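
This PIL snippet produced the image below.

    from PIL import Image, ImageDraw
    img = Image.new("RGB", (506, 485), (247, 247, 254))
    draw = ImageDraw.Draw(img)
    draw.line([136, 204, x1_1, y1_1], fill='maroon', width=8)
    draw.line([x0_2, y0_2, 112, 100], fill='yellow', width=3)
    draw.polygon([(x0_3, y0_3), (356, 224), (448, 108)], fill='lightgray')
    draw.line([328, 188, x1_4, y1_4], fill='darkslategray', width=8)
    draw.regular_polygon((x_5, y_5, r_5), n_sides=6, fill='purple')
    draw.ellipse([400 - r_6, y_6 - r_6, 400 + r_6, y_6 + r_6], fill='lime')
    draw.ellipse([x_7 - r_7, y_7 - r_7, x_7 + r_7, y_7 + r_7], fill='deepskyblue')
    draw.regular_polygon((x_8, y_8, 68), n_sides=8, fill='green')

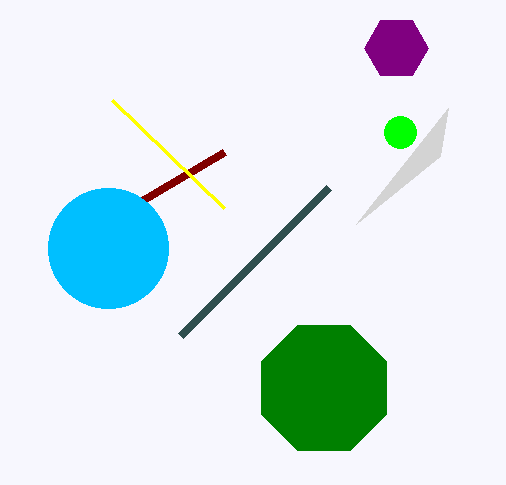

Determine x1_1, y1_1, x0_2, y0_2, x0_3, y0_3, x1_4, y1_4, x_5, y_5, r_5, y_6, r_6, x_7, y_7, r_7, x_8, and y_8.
x1_1 = 224; y1_1 = 152; x0_2 = 224; y0_2 = 208; x0_3 = 440; y0_3 = 156; x1_4 = 180; y1_4 = 336; x_5 = 396; y_5 = 48; r_5 = 32; y_6 = 132; r_6 = 16; x_7 = 108; y_7 = 248; r_7 = 60; x_8 = 324; y_8 = 388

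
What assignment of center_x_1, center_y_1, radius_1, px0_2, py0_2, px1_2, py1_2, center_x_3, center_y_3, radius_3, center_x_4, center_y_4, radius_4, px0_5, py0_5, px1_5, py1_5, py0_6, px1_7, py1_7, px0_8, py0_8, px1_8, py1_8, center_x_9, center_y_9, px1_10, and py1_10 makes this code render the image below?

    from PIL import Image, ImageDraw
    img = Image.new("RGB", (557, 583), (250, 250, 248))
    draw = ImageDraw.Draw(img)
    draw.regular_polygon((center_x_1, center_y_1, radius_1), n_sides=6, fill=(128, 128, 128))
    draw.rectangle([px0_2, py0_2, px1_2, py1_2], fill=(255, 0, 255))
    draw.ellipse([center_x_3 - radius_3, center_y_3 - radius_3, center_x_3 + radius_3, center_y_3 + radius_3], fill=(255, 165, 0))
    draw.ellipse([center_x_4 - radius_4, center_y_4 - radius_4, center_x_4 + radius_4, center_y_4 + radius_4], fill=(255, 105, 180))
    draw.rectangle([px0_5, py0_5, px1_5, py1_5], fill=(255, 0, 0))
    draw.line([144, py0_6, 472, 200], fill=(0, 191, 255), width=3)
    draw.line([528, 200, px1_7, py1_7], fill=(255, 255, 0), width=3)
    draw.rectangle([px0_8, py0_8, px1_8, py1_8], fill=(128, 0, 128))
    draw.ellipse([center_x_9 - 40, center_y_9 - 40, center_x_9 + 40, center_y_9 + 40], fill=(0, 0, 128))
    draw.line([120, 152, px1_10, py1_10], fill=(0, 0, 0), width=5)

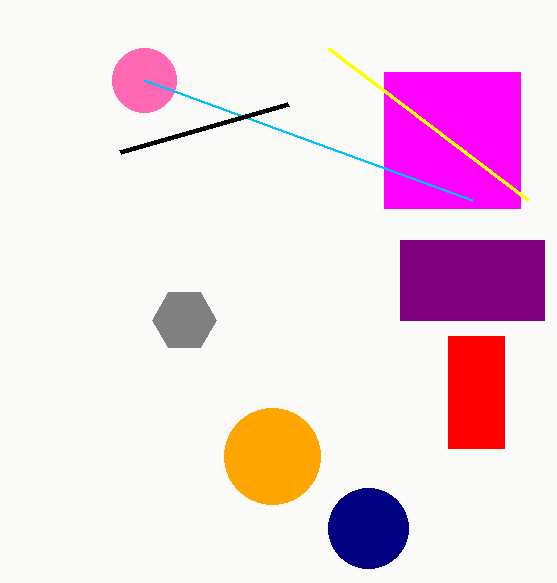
center_x_1 = 184
center_y_1 = 320
radius_1 = 32
px0_2 = 384
py0_2 = 72
px1_2 = 520
py1_2 = 208
center_x_3 = 272
center_y_3 = 456
radius_3 = 48
center_x_4 = 144
center_y_4 = 80
radius_4 = 32
px0_5 = 448
py0_5 = 336
px1_5 = 504
py1_5 = 448
py0_6 = 80
px1_7 = 328
py1_7 = 48
px0_8 = 400
py0_8 = 240
px1_8 = 544
py1_8 = 320
center_x_9 = 368
center_y_9 = 528
px1_10 = 288
py1_10 = 104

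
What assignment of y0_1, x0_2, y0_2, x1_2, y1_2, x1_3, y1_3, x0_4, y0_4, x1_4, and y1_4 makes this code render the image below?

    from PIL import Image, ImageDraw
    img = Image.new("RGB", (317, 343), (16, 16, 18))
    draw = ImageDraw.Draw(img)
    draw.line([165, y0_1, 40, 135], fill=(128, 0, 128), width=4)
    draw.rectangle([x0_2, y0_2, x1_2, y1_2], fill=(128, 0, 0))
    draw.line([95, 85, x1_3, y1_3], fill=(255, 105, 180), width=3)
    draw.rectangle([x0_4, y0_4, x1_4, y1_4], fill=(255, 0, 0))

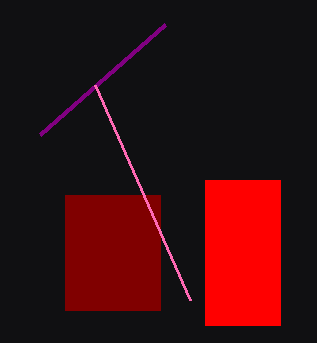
y0_1 = 25; x0_2 = 65; y0_2 = 195; x1_2 = 160; y1_2 = 310; x1_3 = 190; y1_3 = 300; x0_4 = 205; y0_4 = 180; x1_4 = 280; y1_4 = 325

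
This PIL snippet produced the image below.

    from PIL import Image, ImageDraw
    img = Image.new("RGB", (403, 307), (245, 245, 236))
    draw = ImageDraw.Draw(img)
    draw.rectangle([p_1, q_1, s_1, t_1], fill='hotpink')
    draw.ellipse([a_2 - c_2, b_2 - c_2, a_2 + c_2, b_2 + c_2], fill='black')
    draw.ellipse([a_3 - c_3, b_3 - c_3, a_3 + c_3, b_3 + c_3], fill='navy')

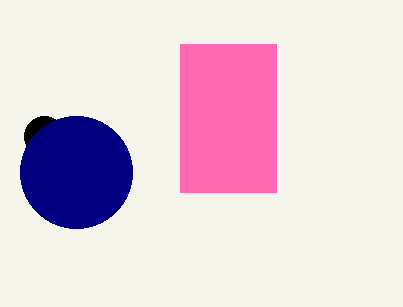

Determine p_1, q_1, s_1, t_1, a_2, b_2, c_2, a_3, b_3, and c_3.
p_1 = 180, q_1 = 44, s_1 = 276, t_1 = 192, a_2 = 44, b_2 = 136, c_2 = 20, a_3 = 76, b_3 = 172, c_3 = 56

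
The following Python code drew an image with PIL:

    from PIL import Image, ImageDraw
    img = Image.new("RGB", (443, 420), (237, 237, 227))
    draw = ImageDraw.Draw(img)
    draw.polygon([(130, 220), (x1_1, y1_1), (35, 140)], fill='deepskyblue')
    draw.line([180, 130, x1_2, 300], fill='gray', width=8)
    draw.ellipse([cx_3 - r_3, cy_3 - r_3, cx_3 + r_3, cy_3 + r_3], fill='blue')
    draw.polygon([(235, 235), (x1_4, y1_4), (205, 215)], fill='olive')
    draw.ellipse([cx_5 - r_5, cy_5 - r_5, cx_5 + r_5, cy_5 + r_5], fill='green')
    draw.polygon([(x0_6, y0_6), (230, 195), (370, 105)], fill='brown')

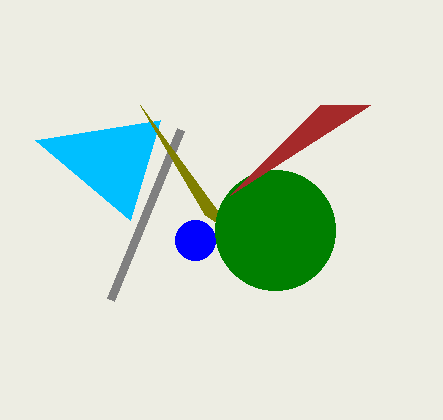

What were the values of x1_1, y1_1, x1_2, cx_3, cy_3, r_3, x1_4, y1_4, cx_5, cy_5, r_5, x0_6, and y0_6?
x1_1 = 160; y1_1 = 120; x1_2 = 110; cx_3 = 195; cy_3 = 240; r_3 = 20; x1_4 = 140; y1_4 = 105; cx_5 = 275; cy_5 = 230; r_5 = 60; x0_6 = 320; y0_6 = 105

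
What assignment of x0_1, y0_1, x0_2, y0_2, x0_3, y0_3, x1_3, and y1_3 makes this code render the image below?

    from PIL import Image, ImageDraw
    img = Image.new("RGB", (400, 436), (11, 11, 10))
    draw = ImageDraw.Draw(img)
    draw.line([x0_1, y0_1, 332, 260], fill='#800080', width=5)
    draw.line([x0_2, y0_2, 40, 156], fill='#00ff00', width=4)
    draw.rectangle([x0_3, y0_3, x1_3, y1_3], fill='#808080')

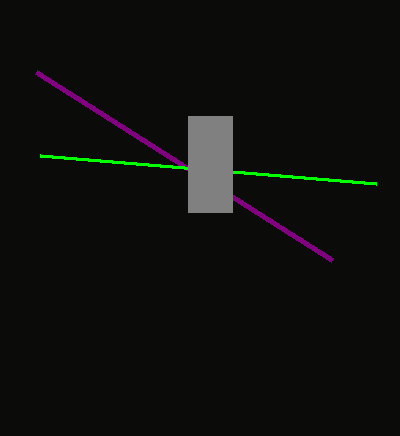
x0_1 = 36
y0_1 = 72
x0_2 = 376
y0_2 = 184
x0_3 = 188
y0_3 = 116
x1_3 = 232
y1_3 = 212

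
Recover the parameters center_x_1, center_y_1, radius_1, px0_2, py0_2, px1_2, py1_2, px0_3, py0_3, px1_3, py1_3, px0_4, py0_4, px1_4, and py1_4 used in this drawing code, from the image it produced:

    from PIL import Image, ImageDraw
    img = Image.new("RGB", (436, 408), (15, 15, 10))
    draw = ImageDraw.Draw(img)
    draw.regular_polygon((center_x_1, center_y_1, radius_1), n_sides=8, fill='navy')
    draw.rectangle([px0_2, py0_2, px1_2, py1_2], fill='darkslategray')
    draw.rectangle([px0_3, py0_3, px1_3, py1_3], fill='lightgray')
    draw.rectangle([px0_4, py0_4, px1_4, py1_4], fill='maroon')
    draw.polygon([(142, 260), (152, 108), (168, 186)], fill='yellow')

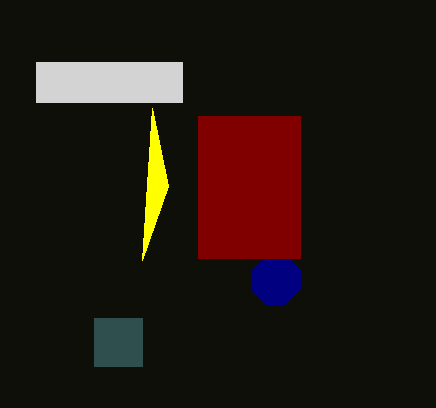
center_x_1 = 276; center_y_1 = 280; radius_1 = 26; px0_2 = 94; py0_2 = 318; px1_2 = 142; py1_2 = 366; px0_3 = 36; py0_3 = 62; px1_3 = 182; py1_3 = 102; px0_4 = 198; py0_4 = 116; px1_4 = 300; py1_4 = 258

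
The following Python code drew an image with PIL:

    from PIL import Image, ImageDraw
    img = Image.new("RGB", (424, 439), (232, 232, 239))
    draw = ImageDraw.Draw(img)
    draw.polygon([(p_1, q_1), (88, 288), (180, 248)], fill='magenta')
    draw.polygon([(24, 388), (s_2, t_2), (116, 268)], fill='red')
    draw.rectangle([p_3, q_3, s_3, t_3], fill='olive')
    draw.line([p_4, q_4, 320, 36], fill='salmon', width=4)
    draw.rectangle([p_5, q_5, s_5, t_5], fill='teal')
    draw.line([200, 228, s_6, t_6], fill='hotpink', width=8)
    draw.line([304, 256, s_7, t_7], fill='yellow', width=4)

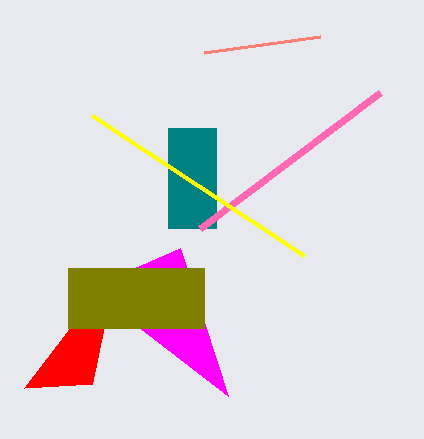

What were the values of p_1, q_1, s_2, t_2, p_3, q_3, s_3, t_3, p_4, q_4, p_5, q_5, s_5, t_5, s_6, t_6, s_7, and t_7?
p_1 = 228
q_1 = 396
s_2 = 92
t_2 = 384
p_3 = 68
q_3 = 268
s_3 = 204
t_3 = 328
p_4 = 204
q_4 = 52
p_5 = 168
q_5 = 128
s_5 = 216
t_5 = 228
s_6 = 380
t_6 = 92
s_7 = 92
t_7 = 116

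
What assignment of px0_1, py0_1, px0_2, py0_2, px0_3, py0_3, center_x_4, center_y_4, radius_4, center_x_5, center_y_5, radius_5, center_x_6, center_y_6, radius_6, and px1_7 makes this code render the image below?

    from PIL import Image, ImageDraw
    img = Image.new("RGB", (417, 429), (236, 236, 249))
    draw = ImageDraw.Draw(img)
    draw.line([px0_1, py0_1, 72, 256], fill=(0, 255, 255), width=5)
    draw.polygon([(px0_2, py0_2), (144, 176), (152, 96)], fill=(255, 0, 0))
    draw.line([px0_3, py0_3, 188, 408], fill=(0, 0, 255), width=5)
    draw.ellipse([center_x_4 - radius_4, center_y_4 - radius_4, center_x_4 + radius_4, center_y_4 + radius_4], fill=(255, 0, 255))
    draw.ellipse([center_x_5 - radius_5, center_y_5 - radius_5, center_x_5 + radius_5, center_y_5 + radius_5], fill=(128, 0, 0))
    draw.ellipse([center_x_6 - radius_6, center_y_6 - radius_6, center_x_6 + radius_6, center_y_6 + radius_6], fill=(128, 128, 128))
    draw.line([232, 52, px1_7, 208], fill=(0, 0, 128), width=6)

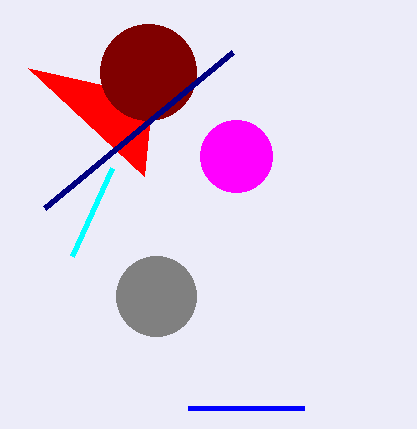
px0_1 = 112, py0_1 = 168, px0_2 = 28, py0_2 = 68, px0_3 = 304, py0_3 = 408, center_x_4 = 236, center_y_4 = 156, radius_4 = 36, center_x_5 = 148, center_y_5 = 72, radius_5 = 48, center_x_6 = 156, center_y_6 = 296, radius_6 = 40, px1_7 = 44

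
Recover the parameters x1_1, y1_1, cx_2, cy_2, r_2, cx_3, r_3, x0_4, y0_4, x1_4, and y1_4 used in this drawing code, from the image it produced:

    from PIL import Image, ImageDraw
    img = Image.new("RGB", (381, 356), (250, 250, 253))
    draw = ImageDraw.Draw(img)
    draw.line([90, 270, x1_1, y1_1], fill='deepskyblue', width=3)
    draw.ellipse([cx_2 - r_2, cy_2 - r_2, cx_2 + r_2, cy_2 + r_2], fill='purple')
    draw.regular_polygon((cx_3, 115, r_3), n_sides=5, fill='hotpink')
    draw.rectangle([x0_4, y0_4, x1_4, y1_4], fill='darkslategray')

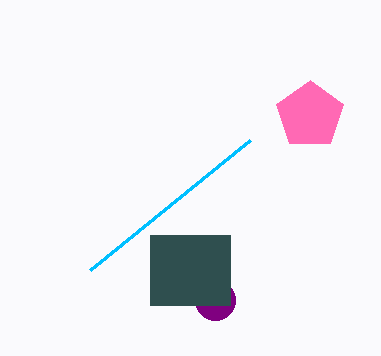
x1_1 = 250; y1_1 = 140; cx_2 = 215; cy_2 = 300; r_2 = 20; cx_3 = 310; r_3 = 35; x0_4 = 150; y0_4 = 235; x1_4 = 230; y1_4 = 305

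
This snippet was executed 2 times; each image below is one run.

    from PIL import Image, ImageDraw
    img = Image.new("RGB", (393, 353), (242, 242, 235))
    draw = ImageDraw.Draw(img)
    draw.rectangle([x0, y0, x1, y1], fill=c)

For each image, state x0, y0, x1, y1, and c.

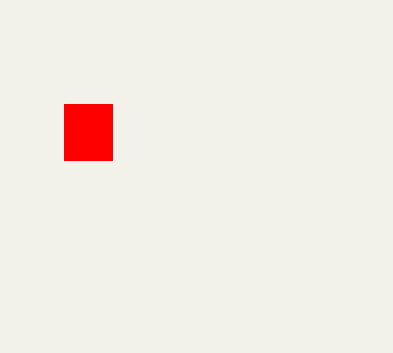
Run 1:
x0 = 64; y0 = 104; x1 = 112; y1 = 160; c = 'red'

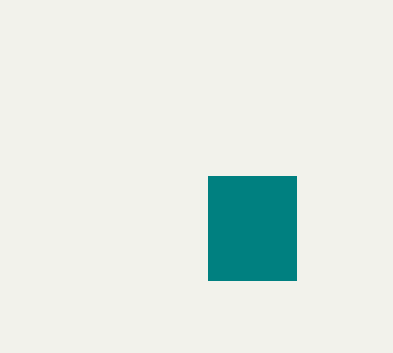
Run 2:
x0 = 208, y0 = 176, x1 = 296, y1 = 280, c = 'teal'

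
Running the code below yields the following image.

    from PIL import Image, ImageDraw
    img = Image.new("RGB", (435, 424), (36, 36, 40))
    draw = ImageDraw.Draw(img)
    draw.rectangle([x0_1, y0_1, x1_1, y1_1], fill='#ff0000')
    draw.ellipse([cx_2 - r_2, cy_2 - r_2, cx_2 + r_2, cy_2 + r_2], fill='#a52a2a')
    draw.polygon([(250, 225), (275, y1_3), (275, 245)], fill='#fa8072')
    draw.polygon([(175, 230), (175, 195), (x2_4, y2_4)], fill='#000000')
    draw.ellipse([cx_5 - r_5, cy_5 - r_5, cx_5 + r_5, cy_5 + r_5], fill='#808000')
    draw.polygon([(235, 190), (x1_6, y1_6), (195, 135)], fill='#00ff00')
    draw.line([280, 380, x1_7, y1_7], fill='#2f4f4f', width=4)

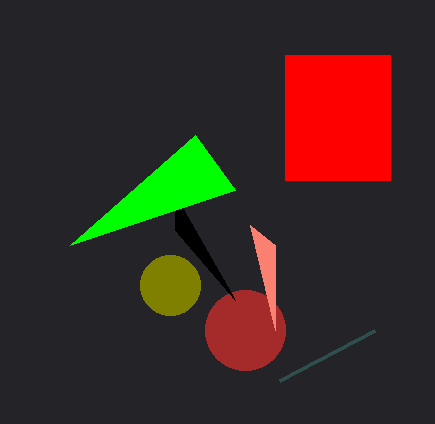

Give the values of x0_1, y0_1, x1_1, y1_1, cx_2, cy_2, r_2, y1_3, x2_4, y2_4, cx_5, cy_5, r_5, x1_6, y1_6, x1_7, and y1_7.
x0_1 = 285, y0_1 = 55, x1_1 = 390, y1_1 = 180, cx_2 = 245, cy_2 = 330, r_2 = 40, y1_3 = 330, x2_4 = 235, y2_4 = 300, cx_5 = 170, cy_5 = 285, r_5 = 30, x1_6 = 70, y1_6 = 245, x1_7 = 375, y1_7 = 330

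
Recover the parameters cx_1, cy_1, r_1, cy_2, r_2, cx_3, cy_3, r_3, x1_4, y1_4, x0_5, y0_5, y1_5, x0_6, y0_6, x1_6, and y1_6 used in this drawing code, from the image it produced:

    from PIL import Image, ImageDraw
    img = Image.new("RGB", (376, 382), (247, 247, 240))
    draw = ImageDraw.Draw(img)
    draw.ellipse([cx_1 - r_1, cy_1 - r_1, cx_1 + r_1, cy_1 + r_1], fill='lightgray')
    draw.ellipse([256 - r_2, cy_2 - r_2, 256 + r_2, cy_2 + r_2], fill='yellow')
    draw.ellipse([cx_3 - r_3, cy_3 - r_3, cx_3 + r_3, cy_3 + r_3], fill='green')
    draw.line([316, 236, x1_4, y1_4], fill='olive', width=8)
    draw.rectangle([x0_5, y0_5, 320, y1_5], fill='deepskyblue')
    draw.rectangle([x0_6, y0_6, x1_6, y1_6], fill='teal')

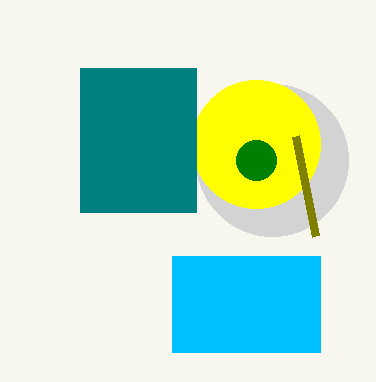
cx_1 = 272
cy_1 = 160
r_1 = 76
cy_2 = 144
r_2 = 64
cx_3 = 256
cy_3 = 160
r_3 = 20
x1_4 = 296
y1_4 = 136
x0_5 = 172
y0_5 = 256
y1_5 = 352
x0_6 = 80
y0_6 = 68
x1_6 = 196
y1_6 = 212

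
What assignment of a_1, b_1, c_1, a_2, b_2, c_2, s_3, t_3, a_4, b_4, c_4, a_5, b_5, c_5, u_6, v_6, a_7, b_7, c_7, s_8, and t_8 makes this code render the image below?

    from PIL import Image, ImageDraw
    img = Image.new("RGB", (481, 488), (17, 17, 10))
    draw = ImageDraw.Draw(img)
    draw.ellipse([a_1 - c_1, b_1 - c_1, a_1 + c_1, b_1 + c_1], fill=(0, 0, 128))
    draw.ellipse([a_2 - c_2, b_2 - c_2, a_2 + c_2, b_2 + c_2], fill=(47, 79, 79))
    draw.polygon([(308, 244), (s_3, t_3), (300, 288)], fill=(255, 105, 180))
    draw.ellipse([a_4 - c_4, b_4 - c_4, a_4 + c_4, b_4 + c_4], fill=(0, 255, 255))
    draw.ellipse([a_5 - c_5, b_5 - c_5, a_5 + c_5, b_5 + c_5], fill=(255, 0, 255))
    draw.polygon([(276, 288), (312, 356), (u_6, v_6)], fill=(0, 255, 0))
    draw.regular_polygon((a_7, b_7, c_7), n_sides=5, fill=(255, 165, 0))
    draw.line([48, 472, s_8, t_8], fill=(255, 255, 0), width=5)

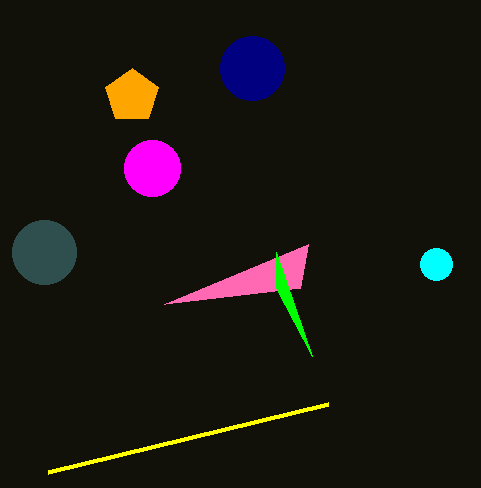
a_1 = 252
b_1 = 68
c_1 = 32
a_2 = 44
b_2 = 252
c_2 = 32
s_3 = 164
t_3 = 304
a_4 = 436
b_4 = 264
c_4 = 16
a_5 = 152
b_5 = 168
c_5 = 28
u_6 = 276
v_6 = 252
a_7 = 132
b_7 = 96
c_7 = 28
s_8 = 328
t_8 = 404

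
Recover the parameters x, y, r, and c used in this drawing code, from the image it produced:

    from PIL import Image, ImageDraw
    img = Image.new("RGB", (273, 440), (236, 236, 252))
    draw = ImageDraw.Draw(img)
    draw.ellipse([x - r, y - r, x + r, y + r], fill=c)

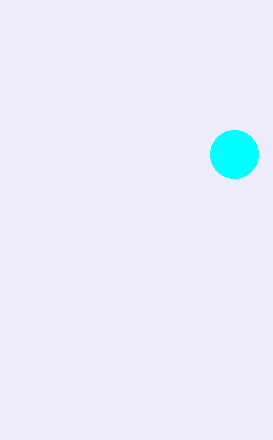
x = 234; y = 154; r = 24; c = 'cyan'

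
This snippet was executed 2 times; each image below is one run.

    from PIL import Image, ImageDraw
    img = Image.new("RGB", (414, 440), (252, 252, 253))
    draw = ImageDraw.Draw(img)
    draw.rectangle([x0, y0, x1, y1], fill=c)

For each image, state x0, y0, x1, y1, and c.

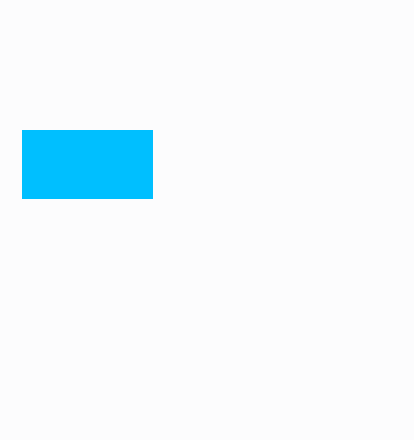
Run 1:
x0 = 22, y0 = 130, x1 = 152, y1 = 198, c = 'deepskyblue'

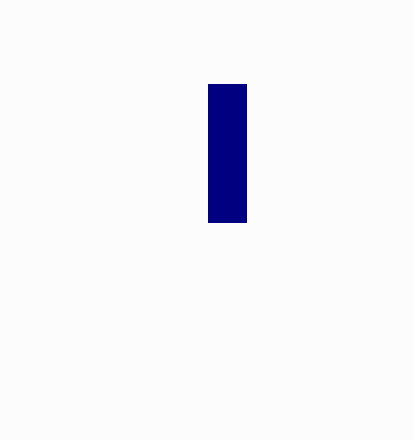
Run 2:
x0 = 208, y0 = 84, x1 = 246, y1 = 222, c = 'navy'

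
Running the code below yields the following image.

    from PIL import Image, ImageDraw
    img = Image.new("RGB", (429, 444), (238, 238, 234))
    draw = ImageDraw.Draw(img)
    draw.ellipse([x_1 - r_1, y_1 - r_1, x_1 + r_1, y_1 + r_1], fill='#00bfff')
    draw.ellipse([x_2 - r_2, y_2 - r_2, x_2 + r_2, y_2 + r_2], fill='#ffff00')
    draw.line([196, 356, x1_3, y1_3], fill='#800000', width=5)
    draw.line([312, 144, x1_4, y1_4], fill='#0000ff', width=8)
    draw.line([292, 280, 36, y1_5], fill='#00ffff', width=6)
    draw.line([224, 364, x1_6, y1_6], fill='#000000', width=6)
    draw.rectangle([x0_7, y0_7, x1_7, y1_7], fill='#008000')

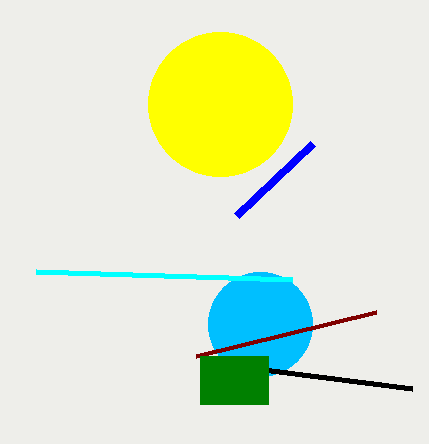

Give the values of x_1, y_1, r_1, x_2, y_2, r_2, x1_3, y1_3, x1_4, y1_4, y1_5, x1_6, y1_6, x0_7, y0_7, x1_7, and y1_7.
x_1 = 260
y_1 = 324
r_1 = 52
x_2 = 220
y_2 = 104
r_2 = 72
x1_3 = 376
y1_3 = 312
x1_4 = 236
y1_4 = 216
y1_5 = 272
x1_6 = 412
y1_6 = 388
x0_7 = 200
y0_7 = 356
x1_7 = 268
y1_7 = 404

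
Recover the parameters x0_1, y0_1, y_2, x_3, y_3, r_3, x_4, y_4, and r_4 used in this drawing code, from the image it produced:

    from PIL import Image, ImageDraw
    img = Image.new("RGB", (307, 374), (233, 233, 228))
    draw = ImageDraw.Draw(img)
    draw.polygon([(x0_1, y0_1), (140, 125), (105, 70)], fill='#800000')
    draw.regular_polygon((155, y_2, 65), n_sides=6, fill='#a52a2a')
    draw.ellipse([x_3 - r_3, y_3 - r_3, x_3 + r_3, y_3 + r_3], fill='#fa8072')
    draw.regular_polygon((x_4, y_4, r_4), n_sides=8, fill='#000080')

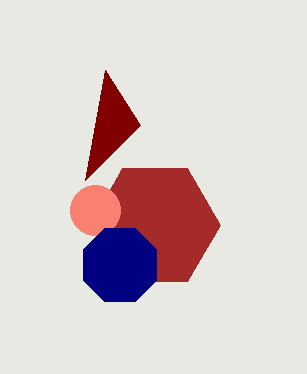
x0_1 = 85
y0_1 = 180
y_2 = 225
x_3 = 95
y_3 = 210
r_3 = 25
x_4 = 120
y_4 = 265
r_4 = 40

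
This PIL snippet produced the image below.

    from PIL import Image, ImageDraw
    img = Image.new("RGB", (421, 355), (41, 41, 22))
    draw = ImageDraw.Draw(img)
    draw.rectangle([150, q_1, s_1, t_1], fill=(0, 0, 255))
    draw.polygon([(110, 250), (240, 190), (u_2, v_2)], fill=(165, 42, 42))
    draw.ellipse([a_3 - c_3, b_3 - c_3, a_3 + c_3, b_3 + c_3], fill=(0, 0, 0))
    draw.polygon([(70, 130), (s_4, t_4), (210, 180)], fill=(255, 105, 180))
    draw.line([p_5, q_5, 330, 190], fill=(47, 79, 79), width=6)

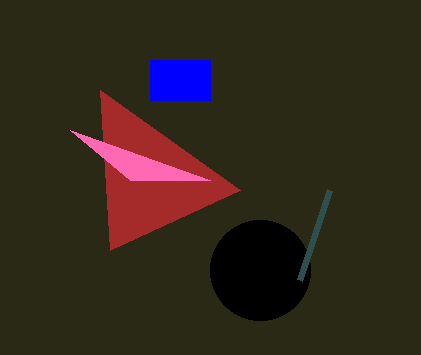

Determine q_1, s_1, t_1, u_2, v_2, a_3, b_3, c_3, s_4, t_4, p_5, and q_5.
q_1 = 60
s_1 = 210
t_1 = 100
u_2 = 100
v_2 = 90
a_3 = 260
b_3 = 270
c_3 = 50
s_4 = 130
t_4 = 180
p_5 = 300
q_5 = 280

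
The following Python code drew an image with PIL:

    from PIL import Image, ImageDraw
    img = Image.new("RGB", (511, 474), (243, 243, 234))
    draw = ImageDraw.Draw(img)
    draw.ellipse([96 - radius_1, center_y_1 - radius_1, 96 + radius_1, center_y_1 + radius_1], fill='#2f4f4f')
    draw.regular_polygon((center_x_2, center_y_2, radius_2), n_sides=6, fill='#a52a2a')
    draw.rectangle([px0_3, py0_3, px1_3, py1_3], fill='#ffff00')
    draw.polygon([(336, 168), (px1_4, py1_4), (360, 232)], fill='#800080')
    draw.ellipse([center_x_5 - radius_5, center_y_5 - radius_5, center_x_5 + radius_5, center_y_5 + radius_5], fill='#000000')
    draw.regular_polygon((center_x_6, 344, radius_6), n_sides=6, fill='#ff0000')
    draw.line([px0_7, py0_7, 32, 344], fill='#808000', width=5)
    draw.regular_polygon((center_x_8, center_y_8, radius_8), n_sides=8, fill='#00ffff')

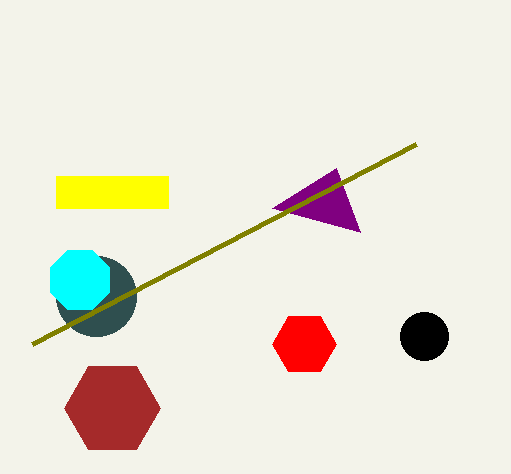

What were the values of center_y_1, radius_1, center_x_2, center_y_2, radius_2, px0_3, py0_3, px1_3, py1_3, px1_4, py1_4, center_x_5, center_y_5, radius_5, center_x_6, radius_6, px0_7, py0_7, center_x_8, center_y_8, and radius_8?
center_y_1 = 296
radius_1 = 40
center_x_2 = 112
center_y_2 = 408
radius_2 = 48
px0_3 = 56
py0_3 = 176
px1_3 = 168
py1_3 = 208
px1_4 = 272
py1_4 = 208
center_x_5 = 424
center_y_5 = 336
radius_5 = 24
center_x_6 = 304
radius_6 = 32
px0_7 = 416
py0_7 = 144
center_x_8 = 80
center_y_8 = 280
radius_8 = 32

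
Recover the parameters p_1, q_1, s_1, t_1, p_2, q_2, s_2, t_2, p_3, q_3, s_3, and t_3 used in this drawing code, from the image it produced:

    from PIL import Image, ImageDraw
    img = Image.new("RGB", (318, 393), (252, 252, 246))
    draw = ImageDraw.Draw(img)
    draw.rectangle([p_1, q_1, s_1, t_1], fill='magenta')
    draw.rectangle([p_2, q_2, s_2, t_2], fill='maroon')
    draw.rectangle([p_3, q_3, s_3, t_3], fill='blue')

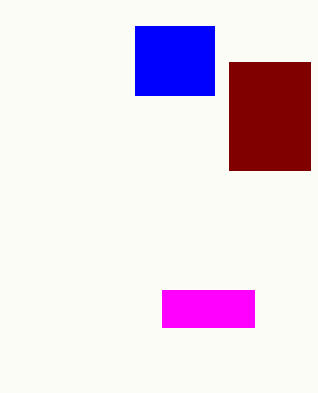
p_1 = 162, q_1 = 290, s_1 = 254, t_1 = 327, p_2 = 229, q_2 = 62, s_2 = 310, t_2 = 170, p_3 = 135, q_3 = 26, s_3 = 214, t_3 = 95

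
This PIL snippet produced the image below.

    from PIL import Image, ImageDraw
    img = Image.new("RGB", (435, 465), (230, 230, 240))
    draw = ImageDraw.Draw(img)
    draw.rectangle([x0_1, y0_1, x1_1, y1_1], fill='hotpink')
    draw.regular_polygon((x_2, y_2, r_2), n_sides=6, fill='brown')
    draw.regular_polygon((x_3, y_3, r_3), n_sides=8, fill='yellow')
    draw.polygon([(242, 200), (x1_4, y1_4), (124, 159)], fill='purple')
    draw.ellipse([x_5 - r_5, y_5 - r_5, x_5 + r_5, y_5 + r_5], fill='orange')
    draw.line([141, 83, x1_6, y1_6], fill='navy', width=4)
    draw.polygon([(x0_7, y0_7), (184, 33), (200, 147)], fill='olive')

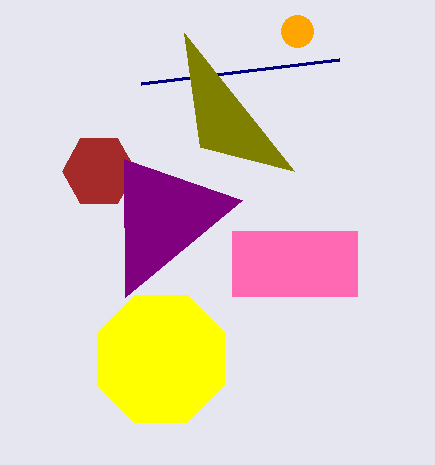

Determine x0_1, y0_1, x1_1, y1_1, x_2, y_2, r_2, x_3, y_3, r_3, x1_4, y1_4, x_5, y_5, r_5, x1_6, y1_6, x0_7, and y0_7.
x0_1 = 232; y0_1 = 231; x1_1 = 357; y1_1 = 296; x_2 = 99; y_2 = 171; r_2 = 37; x_3 = 161; y_3 = 359; r_3 = 69; x1_4 = 125; y1_4 = 297; x_5 = 297; y_5 = 31; r_5 = 16; x1_6 = 339; y1_6 = 59; x0_7 = 294; y0_7 = 171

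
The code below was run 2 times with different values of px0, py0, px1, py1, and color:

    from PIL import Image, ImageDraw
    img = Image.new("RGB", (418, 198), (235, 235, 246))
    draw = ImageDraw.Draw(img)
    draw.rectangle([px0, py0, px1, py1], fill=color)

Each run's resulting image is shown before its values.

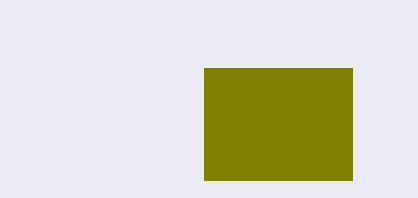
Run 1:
px0 = 204
py0 = 68
px1 = 352
py1 = 180
color = 'olive'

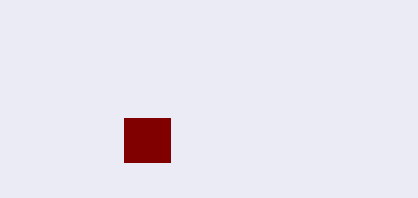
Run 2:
px0 = 124; py0 = 118; px1 = 170; py1 = 162; color = 'maroon'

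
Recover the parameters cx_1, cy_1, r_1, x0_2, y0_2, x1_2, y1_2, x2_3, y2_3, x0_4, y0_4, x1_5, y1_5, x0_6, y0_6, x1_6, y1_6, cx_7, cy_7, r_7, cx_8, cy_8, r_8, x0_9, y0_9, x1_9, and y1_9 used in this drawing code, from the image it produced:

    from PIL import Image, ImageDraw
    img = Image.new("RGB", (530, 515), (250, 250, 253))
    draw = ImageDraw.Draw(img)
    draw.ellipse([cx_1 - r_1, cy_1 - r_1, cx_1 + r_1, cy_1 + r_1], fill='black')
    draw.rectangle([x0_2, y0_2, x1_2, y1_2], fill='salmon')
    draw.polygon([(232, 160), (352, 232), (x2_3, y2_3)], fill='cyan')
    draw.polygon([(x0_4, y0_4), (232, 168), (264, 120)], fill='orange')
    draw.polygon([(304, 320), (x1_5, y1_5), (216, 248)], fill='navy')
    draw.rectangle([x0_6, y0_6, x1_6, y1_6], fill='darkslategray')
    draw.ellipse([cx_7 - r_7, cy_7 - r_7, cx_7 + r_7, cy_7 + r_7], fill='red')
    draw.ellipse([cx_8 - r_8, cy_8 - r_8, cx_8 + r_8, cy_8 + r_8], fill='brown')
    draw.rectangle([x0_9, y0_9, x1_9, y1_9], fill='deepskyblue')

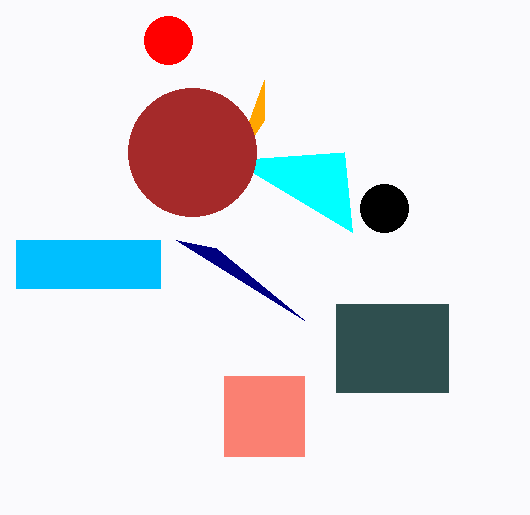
cx_1 = 384; cy_1 = 208; r_1 = 24; x0_2 = 224; y0_2 = 376; x1_2 = 304; y1_2 = 456; x2_3 = 344; y2_3 = 152; x0_4 = 264; y0_4 = 80; x1_5 = 176; y1_5 = 240; x0_6 = 336; y0_6 = 304; x1_6 = 448; y1_6 = 392; cx_7 = 168; cy_7 = 40; r_7 = 24; cx_8 = 192; cy_8 = 152; r_8 = 64; x0_9 = 16; y0_9 = 240; x1_9 = 160; y1_9 = 288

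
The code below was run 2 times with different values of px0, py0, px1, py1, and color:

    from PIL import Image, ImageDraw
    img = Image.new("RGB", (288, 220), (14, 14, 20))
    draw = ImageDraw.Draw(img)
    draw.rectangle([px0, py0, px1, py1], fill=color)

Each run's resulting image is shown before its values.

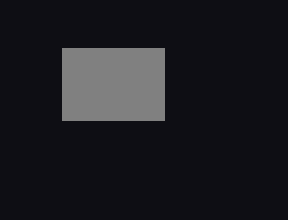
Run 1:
px0 = 62; py0 = 48; px1 = 164; py1 = 120; color = 'gray'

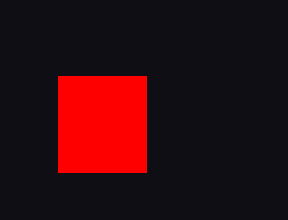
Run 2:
px0 = 58, py0 = 76, px1 = 146, py1 = 172, color = 'red'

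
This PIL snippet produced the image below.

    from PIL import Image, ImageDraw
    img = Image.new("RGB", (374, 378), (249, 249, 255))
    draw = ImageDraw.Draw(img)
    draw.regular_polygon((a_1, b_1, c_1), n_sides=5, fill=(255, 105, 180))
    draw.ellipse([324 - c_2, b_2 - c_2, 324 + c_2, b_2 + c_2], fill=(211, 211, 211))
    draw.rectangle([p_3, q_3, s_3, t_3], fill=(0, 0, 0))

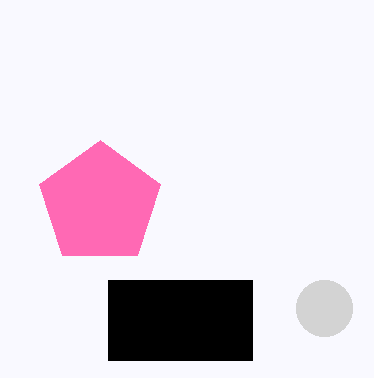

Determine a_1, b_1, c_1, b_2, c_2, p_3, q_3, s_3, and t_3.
a_1 = 100
b_1 = 204
c_1 = 64
b_2 = 308
c_2 = 28
p_3 = 108
q_3 = 280
s_3 = 252
t_3 = 360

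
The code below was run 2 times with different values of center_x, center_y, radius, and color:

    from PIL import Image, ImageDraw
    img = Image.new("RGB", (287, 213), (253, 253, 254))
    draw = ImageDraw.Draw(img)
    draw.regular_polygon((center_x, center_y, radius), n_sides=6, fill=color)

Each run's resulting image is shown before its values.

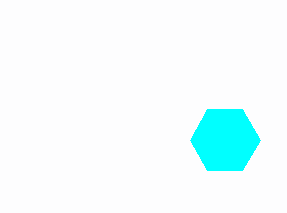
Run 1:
center_x = 225; center_y = 140; radius = 35; color = 'cyan'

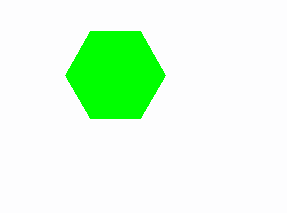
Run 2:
center_x = 115
center_y = 75
radius = 50
color = 'lime'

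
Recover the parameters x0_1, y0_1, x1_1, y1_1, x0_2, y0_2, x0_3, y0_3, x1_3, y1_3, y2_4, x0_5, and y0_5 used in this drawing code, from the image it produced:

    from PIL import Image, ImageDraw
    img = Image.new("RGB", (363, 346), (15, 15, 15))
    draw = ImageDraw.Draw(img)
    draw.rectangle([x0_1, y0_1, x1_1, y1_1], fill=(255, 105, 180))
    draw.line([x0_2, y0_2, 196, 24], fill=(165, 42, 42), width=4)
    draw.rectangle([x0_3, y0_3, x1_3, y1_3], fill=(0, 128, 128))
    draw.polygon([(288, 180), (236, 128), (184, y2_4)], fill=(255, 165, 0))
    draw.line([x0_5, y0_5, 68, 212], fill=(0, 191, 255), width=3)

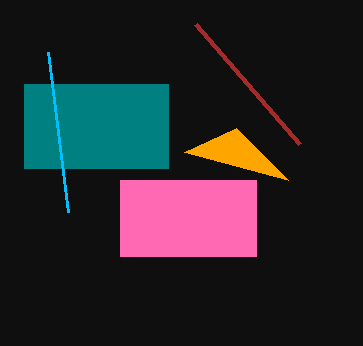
x0_1 = 120, y0_1 = 180, x1_1 = 256, y1_1 = 256, x0_2 = 300, y0_2 = 144, x0_3 = 24, y0_3 = 84, x1_3 = 168, y1_3 = 168, y2_4 = 152, x0_5 = 48, y0_5 = 52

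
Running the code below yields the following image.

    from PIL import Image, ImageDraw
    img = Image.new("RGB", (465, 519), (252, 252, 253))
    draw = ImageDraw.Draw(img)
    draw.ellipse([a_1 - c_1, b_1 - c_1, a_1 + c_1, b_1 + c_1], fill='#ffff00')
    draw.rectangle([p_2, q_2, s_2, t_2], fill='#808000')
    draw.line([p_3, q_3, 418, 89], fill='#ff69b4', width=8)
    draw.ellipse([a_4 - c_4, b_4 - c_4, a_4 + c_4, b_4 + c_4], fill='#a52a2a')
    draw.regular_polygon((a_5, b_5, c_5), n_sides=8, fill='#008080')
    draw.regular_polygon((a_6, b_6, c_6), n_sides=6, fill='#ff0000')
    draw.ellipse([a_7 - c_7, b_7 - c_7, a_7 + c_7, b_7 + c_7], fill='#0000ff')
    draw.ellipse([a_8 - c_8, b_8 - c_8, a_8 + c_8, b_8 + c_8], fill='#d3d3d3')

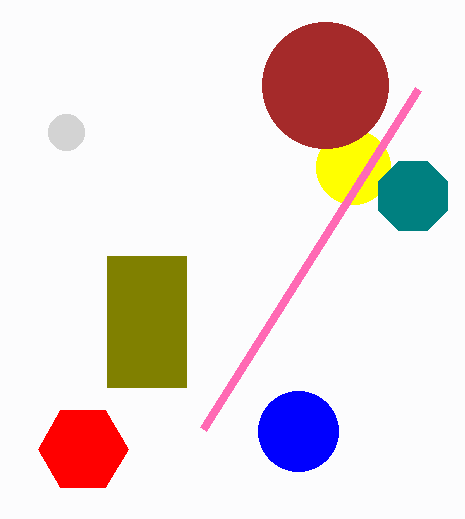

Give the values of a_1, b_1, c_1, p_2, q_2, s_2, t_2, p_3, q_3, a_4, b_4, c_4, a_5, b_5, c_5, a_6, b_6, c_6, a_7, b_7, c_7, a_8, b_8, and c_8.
a_1 = 353, b_1 = 167, c_1 = 37, p_2 = 107, q_2 = 256, s_2 = 186, t_2 = 387, p_3 = 203, q_3 = 429, a_4 = 325, b_4 = 85, c_4 = 63, a_5 = 413, b_5 = 196, c_5 = 37, a_6 = 83, b_6 = 449, c_6 = 45, a_7 = 298, b_7 = 431, c_7 = 40, a_8 = 66, b_8 = 132, c_8 = 18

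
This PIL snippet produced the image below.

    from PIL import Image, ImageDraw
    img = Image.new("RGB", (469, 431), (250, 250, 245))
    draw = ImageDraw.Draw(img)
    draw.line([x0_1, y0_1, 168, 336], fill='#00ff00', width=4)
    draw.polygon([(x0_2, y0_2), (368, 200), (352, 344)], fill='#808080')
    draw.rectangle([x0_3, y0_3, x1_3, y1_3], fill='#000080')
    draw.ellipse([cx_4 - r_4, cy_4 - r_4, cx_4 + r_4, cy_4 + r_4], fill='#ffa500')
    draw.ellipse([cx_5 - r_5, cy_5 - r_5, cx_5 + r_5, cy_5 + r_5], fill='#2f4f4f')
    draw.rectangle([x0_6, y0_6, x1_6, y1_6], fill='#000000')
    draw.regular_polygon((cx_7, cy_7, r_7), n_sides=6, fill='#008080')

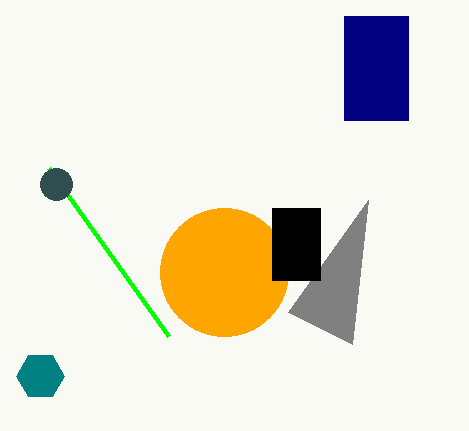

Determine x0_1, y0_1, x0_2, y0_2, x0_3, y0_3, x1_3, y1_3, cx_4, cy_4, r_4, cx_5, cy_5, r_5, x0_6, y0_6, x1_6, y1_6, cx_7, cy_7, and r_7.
x0_1 = 48; y0_1 = 168; x0_2 = 288; y0_2 = 312; x0_3 = 344; y0_3 = 16; x1_3 = 408; y1_3 = 120; cx_4 = 224; cy_4 = 272; r_4 = 64; cx_5 = 56; cy_5 = 184; r_5 = 16; x0_6 = 272; y0_6 = 208; x1_6 = 320; y1_6 = 280; cx_7 = 40; cy_7 = 376; r_7 = 24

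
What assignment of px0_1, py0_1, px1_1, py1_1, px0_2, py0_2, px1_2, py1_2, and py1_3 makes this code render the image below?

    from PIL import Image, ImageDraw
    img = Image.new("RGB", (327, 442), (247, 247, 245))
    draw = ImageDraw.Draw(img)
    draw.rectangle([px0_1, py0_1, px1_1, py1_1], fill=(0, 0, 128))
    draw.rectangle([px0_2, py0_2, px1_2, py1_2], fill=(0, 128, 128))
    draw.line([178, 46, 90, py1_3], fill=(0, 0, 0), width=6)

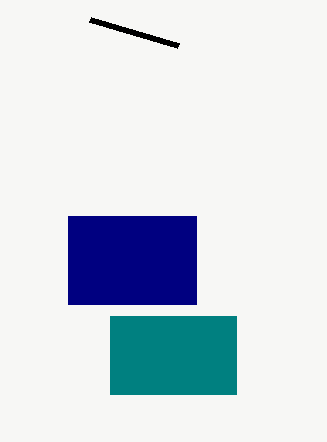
px0_1 = 68; py0_1 = 216; px1_1 = 196; py1_1 = 304; px0_2 = 110; py0_2 = 316; px1_2 = 236; py1_2 = 394; py1_3 = 20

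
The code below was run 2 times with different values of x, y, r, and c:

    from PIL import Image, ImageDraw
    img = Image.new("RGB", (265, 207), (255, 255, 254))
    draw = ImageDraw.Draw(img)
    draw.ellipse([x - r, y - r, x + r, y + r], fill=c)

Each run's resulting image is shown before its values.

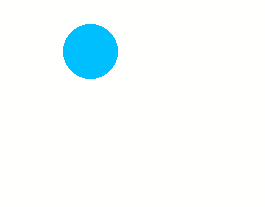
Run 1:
x = 90
y = 51
r = 27
c = 'deepskyblue'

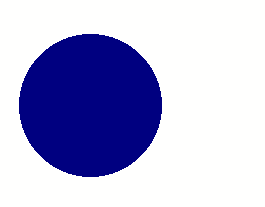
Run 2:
x = 90
y = 105
r = 71
c = 'navy'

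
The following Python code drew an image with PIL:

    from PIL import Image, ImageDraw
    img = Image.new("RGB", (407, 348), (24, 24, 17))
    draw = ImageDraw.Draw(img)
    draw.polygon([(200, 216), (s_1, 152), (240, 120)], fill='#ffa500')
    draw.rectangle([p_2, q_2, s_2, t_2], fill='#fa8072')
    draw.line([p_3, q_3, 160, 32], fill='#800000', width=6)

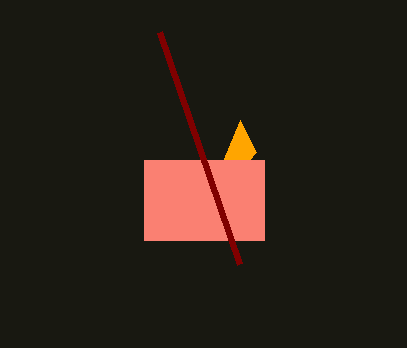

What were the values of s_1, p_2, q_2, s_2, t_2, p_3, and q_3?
s_1 = 256; p_2 = 144; q_2 = 160; s_2 = 264; t_2 = 240; p_3 = 240; q_3 = 264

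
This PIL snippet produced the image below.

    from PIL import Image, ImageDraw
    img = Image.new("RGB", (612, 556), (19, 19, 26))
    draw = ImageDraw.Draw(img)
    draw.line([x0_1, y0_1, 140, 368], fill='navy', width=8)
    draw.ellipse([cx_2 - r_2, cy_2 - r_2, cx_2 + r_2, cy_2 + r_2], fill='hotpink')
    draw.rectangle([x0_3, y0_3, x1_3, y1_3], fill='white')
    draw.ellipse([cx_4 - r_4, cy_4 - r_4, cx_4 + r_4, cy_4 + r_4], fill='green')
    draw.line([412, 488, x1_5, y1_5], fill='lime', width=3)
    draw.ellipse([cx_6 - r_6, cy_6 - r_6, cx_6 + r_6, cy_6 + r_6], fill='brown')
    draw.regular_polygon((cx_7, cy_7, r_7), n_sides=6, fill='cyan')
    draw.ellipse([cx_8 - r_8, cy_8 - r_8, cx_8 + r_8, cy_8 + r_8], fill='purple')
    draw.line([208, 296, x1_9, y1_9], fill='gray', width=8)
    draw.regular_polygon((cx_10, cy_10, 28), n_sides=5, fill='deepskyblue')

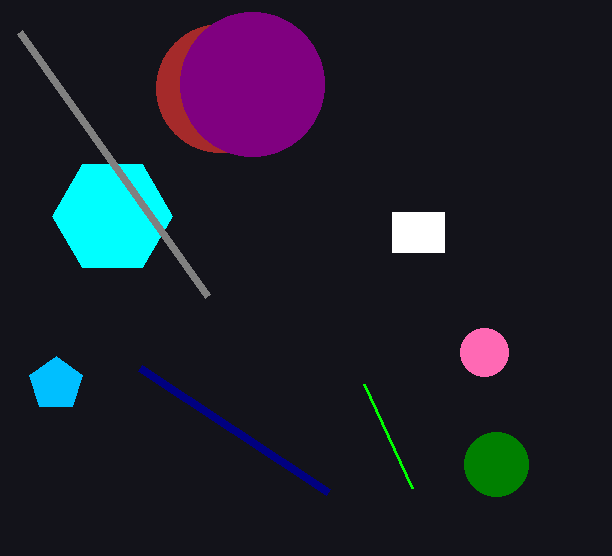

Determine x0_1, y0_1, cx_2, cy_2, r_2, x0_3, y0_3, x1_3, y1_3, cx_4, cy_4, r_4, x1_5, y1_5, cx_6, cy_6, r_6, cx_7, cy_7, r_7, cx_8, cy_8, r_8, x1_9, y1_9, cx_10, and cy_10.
x0_1 = 328, y0_1 = 492, cx_2 = 484, cy_2 = 352, r_2 = 24, x0_3 = 392, y0_3 = 212, x1_3 = 444, y1_3 = 252, cx_4 = 496, cy_4 = 464, r_4 = 32, x1_5 = 364, y1_5 = 384, cx_6 = 220, cy_6 = 88, r_6 = 64, cx_7 = 112, cy_7 = 216, r_7 = 60, cx_8 = 252, cy_8 = 84, r_8 = 72, x1_9 = 20, y1_9 = 32, cx_10 = 56, cy_10 = 384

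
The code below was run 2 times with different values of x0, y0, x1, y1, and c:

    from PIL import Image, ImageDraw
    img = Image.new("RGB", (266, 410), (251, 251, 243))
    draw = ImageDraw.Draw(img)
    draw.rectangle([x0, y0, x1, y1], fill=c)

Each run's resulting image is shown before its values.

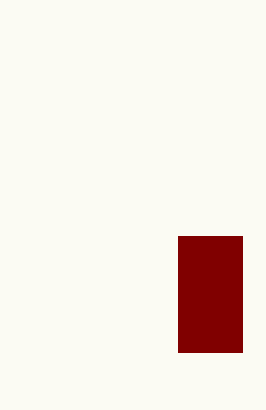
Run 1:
x0 = 178, y0 = 236, x1 = 242, y1 = 352, c = 'maroon'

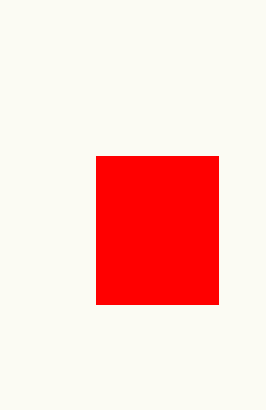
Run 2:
x0 = 96; y0 = 156; x1 = 218; y1 = 304; c = 'red'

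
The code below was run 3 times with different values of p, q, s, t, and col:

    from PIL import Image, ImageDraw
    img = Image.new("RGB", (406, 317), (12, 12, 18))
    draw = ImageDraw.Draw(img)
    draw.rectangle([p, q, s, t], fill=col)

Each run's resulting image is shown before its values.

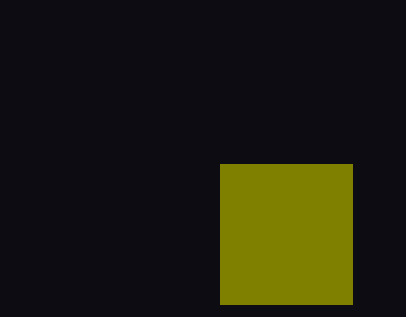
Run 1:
p = 220, q = 164, s = 352, t = 304, col = 'olive'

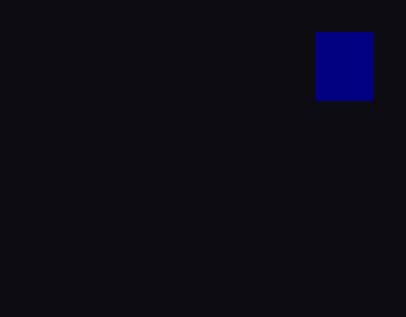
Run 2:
p = 316
q = 32
s = 372
t = 100
col = 'navy'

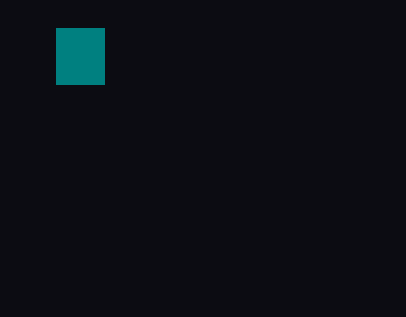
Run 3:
p = 56, q = 28, s = 104, t = 84, col = 'teal'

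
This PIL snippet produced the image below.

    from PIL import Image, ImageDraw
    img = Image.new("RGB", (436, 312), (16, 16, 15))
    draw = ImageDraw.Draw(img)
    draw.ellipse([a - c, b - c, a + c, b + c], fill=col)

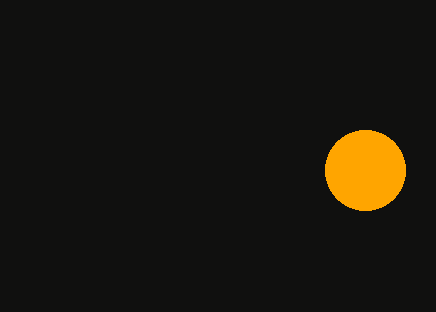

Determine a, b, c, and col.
a = 365
b = 170
c = 40
col = 'orange'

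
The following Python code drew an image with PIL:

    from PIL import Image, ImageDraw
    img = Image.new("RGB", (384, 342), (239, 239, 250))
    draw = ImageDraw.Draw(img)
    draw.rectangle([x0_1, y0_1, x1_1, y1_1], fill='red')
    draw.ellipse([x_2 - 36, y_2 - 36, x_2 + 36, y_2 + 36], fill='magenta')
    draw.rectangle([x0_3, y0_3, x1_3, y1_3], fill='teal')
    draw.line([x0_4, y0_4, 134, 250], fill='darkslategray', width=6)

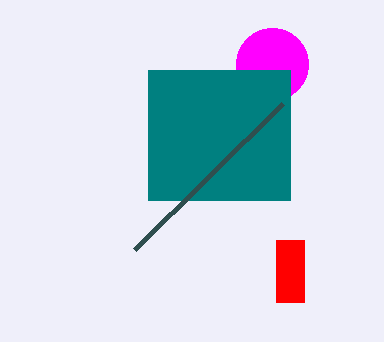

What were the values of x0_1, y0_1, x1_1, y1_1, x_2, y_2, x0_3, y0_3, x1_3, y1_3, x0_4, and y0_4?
x0_1 = 276; y0_1 = 240; x1_1 = 304; y1_1 = 302; x_2 = 272; y_2 = 64; x0_3 = 148; y0_3 = 70; x1_3 = 290; y1_3 = 200; x0_4 = 282; y0_4 = 104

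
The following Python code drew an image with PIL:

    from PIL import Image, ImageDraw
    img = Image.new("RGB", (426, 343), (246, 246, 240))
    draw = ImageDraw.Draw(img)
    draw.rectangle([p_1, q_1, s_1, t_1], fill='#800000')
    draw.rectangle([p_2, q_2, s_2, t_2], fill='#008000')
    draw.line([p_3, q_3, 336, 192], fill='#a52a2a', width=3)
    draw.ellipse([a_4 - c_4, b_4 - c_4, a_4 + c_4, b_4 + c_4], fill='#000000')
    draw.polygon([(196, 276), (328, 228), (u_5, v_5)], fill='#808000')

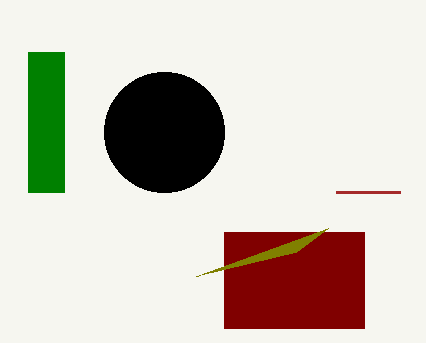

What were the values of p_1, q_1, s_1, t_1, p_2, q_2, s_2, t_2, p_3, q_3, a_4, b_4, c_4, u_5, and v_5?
p_1 = 224; q_1 = 232; s_1 = 364; t_1 = 328; p_2 = 28; q_2 = 52; s_2 = 64; t_2 = 192; p_3 = 400; q_3 = 192; a_4 = 164; b_4 = 132; c_4 = 60; u_5 = 296; v_5 = 252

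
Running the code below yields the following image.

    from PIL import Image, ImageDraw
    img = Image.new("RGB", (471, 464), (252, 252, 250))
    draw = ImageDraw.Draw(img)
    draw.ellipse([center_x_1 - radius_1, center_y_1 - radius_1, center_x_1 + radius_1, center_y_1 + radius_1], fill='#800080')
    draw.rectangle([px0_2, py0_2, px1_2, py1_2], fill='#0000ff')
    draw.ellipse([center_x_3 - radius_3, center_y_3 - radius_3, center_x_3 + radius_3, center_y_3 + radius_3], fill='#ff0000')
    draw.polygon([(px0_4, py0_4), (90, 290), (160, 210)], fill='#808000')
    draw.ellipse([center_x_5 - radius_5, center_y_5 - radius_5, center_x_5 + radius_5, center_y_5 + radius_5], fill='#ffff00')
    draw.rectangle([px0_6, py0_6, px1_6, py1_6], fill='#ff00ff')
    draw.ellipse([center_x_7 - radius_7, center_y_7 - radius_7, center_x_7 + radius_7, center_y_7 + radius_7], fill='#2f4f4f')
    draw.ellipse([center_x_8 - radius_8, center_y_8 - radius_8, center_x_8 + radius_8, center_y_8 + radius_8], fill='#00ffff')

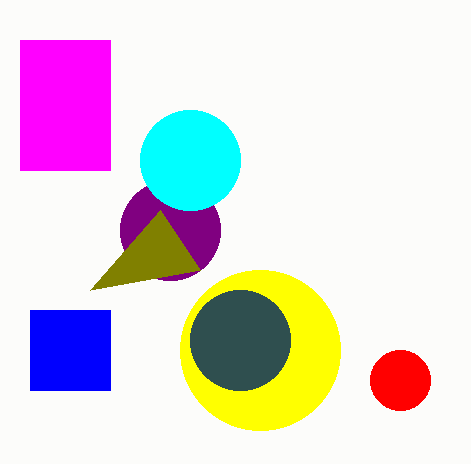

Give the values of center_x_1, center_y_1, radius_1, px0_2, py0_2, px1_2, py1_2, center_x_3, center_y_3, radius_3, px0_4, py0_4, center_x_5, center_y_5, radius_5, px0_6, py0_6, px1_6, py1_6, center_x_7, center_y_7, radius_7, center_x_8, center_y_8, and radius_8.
center_x_1 = 170; center_y_1 = 230; radius_1 = 50; px0_2 = 30; py0_2 = 310; px1_2 = 110; py1_2 = 390; center_x_3 = 400; center_y_3 = 380; radius_3 = 30; px0_4 = 200; py0_4 = 270; center_x_5 = 260; center_y_5 = 350; radius_5 = 80; px0_6 = 20; py0_6 = 40; px1_6 = 110; py1_6 = 170; center_x_7 = 240; center_y_7 = 340; radius_7 = 50; center_x_8 = 190; center_y_8 = 160; radius_8 = 50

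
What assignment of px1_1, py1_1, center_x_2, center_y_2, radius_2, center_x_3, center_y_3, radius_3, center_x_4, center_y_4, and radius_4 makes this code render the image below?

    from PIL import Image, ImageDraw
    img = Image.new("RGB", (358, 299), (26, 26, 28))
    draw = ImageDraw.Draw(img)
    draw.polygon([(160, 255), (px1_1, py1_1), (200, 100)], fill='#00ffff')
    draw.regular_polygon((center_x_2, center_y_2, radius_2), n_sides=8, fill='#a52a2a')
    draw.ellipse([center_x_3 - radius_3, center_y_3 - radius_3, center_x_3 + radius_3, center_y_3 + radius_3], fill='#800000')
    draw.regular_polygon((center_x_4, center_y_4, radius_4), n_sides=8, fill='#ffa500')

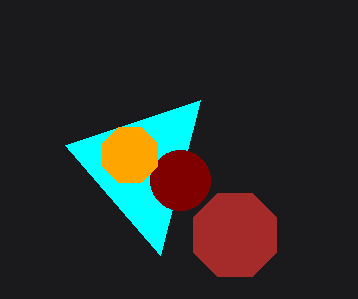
px1_1 = 65
py1_1 = 145
center_x_2 = 235
center_y_2 = 235
radius_2 = 45
center_x_3 = 180
center_y_3 = 180
radius_3 = 30
center_x_4 = 130
center_y_4 = 155
radius_4 = 30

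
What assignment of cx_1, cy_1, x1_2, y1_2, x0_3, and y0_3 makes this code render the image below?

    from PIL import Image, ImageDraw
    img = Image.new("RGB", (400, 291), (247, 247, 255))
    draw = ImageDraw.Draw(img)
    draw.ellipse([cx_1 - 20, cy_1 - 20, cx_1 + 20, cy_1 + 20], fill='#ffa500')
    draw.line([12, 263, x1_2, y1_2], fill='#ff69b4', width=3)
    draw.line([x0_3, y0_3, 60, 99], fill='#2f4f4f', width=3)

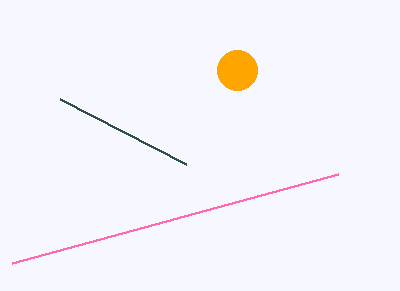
cx_1 = 237
cy_1 = 70
x1_2 = 338
y1_2 = 174
x0_3 = 186
y0_3 = 164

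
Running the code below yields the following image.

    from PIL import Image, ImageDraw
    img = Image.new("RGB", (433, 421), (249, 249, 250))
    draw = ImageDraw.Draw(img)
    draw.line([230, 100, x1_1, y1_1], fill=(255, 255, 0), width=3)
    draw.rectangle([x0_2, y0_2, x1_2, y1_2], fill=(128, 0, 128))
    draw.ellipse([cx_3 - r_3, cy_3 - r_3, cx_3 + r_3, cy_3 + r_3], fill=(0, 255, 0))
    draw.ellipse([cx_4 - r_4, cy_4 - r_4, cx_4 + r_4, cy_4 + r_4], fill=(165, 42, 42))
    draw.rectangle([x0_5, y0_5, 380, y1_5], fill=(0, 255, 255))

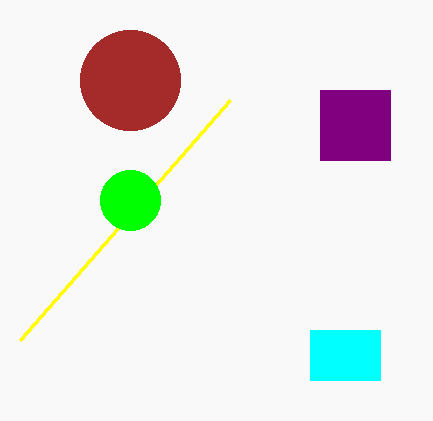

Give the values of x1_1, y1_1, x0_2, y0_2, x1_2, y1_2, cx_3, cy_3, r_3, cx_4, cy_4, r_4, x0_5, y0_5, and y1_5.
x1_1 = 20; y1_1 = 340; x0_2 = 320; y0_2 = 90; x1_2 = 390; y1_2 = 160; cx_3 = 130; cy_3 = 200; r_3 = 30; cx_4 = 130; cy_4 = 80; r_4 = 50; x0_5 = 310; y0_5 = 330; y1_5 = 380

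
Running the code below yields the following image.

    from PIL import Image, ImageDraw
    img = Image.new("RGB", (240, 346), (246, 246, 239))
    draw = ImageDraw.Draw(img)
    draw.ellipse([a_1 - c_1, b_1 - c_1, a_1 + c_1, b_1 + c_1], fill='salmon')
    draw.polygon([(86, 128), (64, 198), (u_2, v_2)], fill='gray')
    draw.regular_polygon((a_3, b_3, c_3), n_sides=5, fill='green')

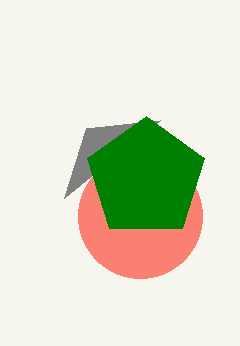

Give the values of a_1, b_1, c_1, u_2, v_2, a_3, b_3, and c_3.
a_1 = 140, b_1 = 216, c_1 = 62, u_2 = 160, v_2 = 120, a_3 = 146, b_3 = 178, c_3 = 62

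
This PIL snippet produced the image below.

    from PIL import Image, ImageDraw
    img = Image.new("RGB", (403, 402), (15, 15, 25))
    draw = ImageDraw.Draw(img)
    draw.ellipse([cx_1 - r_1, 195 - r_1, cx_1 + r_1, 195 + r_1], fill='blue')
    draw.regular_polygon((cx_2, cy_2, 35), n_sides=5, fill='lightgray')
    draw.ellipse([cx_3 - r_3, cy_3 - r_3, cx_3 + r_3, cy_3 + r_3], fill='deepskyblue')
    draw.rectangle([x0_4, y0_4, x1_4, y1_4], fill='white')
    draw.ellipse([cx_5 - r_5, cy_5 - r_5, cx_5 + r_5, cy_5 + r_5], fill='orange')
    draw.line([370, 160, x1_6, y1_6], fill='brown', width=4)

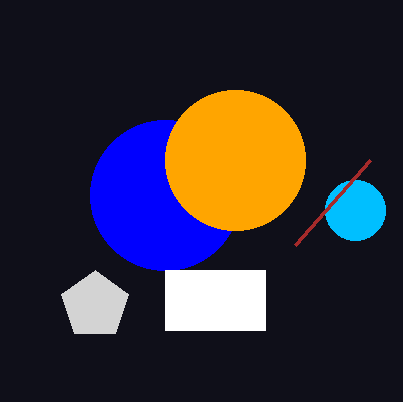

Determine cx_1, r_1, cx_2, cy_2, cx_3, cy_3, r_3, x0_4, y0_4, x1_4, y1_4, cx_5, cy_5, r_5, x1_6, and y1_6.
cx_1 = 165
r_1 = 75
cx_2 = 95
cy_2 = 305
cx_3 = 355
cy_3 = 210
r_3 = 30
x0_4 = 165
y0_4 = 270
x1_4 = 265
y1_4 = 330
cx_5 = 235
cy_5 = 160
r_5 = 70
x1_6 = 295
y1_6 = 245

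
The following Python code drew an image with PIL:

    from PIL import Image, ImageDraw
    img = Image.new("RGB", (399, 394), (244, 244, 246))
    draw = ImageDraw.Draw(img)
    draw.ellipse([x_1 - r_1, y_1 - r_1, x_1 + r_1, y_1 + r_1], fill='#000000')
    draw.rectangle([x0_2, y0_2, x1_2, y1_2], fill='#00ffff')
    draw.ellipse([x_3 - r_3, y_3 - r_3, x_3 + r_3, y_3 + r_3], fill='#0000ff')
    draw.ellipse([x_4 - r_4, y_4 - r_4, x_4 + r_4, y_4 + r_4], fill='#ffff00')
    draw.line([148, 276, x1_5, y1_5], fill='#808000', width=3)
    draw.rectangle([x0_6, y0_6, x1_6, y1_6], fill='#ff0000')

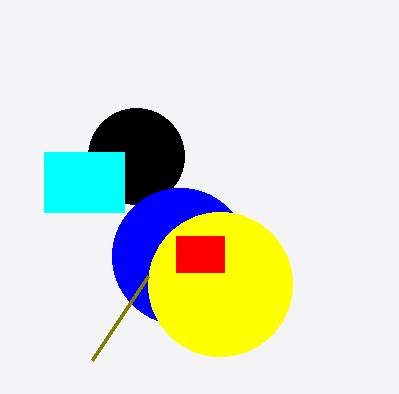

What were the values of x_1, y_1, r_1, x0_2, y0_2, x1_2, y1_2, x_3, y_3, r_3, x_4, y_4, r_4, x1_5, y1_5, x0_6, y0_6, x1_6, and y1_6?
x_1 = 136; y_1 = 156; r_1 = 48; x0_2 = 44; y0_2 = 152; x1_2 = 124; y1_2 = 212; x_3 = 180; y_3 = 256; r_3 = 68; x_4 = 220; y_4 = 284; r_4 = 72; x1_5 = 92; y1_5 = 360; x0_6 = 176; y0_6 = 236; x1_6 = 224; y1_6 = 272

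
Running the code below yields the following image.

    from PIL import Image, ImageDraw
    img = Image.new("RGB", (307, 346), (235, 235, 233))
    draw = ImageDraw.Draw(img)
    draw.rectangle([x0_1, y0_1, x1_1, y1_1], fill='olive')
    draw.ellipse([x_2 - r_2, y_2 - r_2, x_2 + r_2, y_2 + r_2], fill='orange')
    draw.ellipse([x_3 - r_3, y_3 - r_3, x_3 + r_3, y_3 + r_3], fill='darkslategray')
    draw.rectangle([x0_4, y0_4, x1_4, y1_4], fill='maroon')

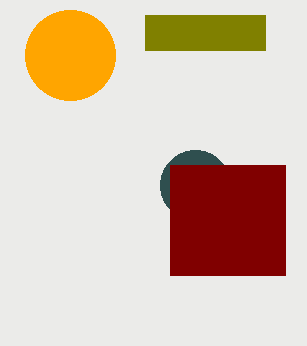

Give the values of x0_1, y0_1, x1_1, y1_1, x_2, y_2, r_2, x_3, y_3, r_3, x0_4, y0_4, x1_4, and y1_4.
x0_1 = 145
y0_1 = 15
x1_1 = 265
y1_1 = 50
x_2 = 70
y_2 = 55
r_2 = 45
x_3 = 195
y_3 = 185
r_3 = 35
x0_4 = 170
y0_4 = 165
x1_4 = 285
y1_4 = 275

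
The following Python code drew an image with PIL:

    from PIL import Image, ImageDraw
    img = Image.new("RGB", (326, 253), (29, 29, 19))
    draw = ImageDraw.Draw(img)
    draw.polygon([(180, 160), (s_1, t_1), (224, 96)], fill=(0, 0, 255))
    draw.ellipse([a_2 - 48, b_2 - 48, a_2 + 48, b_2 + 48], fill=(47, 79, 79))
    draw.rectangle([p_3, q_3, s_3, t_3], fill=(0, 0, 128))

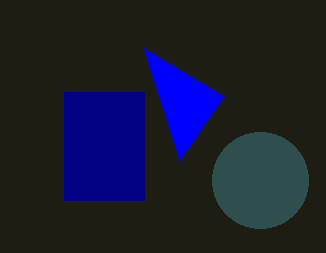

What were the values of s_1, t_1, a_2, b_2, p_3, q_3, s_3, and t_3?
s_1 = 144, t_1 = 48, a_2 = 260, b_2 = 180, p_3 = 64, q_3 = 92, s_3 = 144, t_3 = 200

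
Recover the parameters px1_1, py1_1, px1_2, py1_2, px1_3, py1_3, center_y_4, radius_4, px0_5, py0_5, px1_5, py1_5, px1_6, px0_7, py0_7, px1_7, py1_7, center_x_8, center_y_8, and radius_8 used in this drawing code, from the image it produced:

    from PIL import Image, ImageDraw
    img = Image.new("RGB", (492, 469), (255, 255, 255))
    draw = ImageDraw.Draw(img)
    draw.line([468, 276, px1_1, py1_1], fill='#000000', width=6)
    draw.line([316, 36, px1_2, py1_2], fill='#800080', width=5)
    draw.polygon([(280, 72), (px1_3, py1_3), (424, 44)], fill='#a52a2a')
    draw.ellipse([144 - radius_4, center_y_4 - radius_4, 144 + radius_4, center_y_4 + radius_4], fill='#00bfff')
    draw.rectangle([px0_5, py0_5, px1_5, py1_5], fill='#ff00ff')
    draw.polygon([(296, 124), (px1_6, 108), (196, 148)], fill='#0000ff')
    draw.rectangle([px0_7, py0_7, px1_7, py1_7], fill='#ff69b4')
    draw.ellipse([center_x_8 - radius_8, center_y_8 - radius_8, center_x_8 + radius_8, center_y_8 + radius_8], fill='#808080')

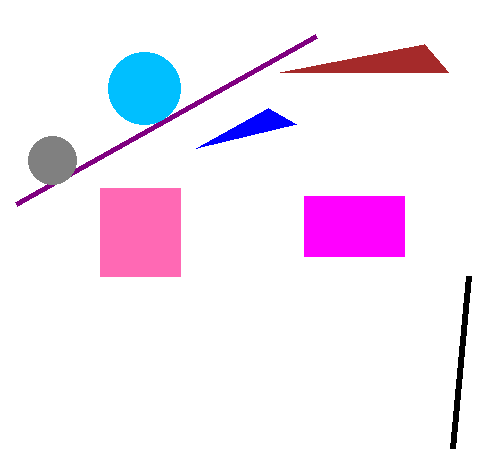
px1_1 = 452, py1_1 = 448, px1_2 = 16, py1_2 = 204, px1_3 = 448, py1_3 = 72, center_y_4 = 88, radius_4 = 36, px0_5 = 304, py0_5 = 196, px1_5 = 404, py1_5 = 256, px1_6 = 268, px0_7 = 100, py0_7 = 188, px1_7 = 180, py1_7 = 276, center_x_8 = 52, center_y_8 = 160, radius_8 = 24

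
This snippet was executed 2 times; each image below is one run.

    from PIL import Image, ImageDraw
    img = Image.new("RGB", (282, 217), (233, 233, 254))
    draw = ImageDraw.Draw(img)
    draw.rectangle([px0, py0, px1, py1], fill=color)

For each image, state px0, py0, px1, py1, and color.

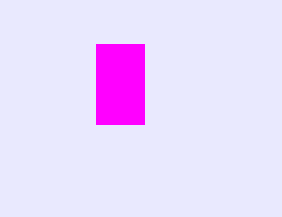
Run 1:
px0 = 96, py0 = 44, px1 = 144, py1 = 124, color = 'magenta'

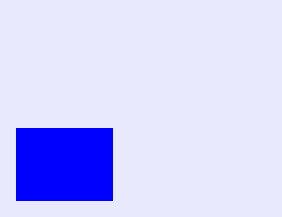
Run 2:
px0 = 16, py0 = 128, px1 = 112, py1 = 200, color = 'blue'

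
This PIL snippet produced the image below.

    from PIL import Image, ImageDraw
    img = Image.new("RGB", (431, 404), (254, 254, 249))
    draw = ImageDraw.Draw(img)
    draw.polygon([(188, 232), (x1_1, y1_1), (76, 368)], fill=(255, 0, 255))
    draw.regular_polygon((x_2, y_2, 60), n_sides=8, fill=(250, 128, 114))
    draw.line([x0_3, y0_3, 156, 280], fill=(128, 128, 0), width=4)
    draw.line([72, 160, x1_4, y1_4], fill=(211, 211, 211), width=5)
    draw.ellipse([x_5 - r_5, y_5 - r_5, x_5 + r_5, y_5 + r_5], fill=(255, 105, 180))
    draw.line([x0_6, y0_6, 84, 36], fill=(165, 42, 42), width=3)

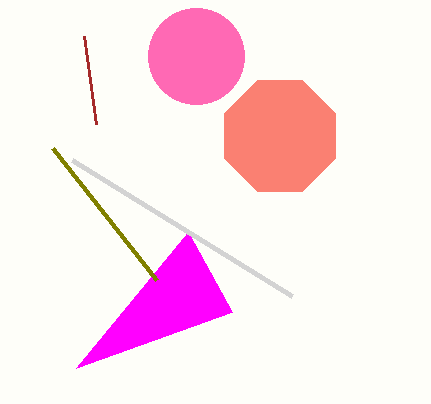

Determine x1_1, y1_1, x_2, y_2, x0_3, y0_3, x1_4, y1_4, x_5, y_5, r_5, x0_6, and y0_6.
x1_1 = 232, y1_1 = 312, x_2 = 280, y_2 = 136, x0_3 = 52, y0_3 = 148, x1_4 = 292, y1_4 = 296, x_5 = 196, y_5 = 56, r_5 = 48, x0_6 = 96, y0_6 = 124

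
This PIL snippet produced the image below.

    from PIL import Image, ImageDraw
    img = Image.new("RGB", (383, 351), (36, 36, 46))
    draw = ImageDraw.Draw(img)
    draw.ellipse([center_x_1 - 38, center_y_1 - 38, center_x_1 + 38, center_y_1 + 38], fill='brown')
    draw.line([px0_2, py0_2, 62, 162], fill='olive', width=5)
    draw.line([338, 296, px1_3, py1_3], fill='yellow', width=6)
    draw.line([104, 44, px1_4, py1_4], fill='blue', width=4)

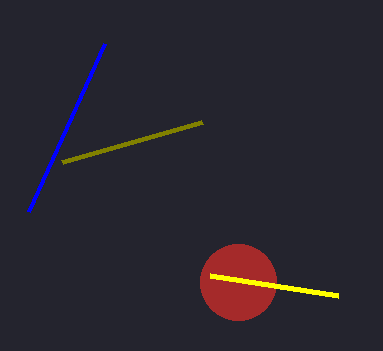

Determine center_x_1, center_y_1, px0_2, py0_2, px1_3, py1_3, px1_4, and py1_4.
center_x_1 = 238
center_y_1 = 282
px0_2 = 202
py0_2 = 122
px1_3 = 210
py1_3 = 276
px1_4 = 28
py1_4 = 212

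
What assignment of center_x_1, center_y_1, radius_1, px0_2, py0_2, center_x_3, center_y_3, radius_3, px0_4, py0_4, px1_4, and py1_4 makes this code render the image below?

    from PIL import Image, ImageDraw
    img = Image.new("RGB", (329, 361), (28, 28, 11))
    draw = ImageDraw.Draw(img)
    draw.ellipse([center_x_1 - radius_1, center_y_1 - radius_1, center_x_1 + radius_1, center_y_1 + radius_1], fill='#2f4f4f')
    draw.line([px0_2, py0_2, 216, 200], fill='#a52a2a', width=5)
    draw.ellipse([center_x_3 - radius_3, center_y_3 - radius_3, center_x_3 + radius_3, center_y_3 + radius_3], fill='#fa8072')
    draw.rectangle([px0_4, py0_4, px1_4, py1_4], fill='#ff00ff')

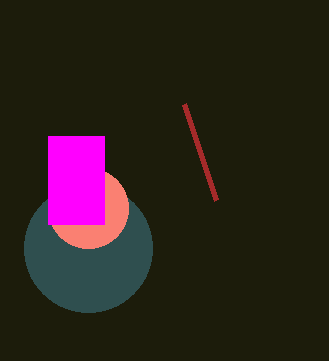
center_x_1 = 88
center_y_1 = 248
radius_1 = 64
px0_2 = 184
py0_2 = 104
center_x_3 = 88
center_y_3 = 208
radius_3 = 40
px0_4 = 48
py0_4 = 136
px1_4 = 104
py1_4 = 224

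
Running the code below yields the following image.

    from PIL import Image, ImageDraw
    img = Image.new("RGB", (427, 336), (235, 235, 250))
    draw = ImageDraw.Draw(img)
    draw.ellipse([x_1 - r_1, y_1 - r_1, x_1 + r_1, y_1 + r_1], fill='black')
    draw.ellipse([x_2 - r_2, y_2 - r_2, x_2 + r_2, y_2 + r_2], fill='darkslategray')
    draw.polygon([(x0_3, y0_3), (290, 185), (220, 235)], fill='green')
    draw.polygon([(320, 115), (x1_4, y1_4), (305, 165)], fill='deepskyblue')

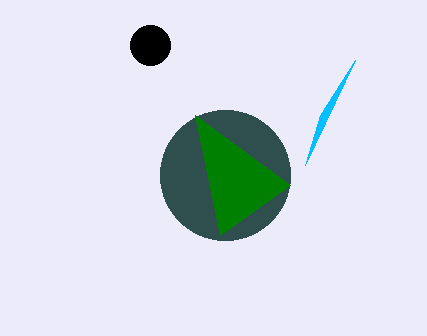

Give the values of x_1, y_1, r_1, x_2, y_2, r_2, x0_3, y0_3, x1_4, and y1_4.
x_1 = 150, y_1 = 45, r_1 = 20, x_2 = 225, y_2 = 175, r_2 = 65, x0_3 = 195, y0_3 = 115, x1_4 = 355, y1_4 = 60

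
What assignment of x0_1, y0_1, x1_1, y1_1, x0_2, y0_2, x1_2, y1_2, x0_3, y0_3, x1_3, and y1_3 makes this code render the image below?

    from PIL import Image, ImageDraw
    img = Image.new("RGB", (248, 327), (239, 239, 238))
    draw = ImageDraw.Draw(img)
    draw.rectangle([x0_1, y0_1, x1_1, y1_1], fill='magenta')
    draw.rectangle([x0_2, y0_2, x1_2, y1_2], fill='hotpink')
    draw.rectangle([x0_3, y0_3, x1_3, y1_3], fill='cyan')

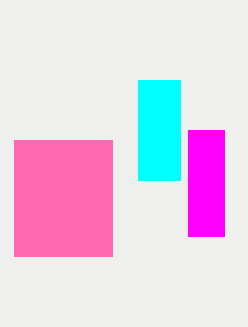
x0_1 = 188; y0_1 = 130; x1_1 = 224; y1_1 = 236; x0_2 = 14; y0_2 = 140; x1_2 = 112; y1_2 = 256; x0_3 = 138; y0_3 = 80; x1_3 = 180; y1_3 = 180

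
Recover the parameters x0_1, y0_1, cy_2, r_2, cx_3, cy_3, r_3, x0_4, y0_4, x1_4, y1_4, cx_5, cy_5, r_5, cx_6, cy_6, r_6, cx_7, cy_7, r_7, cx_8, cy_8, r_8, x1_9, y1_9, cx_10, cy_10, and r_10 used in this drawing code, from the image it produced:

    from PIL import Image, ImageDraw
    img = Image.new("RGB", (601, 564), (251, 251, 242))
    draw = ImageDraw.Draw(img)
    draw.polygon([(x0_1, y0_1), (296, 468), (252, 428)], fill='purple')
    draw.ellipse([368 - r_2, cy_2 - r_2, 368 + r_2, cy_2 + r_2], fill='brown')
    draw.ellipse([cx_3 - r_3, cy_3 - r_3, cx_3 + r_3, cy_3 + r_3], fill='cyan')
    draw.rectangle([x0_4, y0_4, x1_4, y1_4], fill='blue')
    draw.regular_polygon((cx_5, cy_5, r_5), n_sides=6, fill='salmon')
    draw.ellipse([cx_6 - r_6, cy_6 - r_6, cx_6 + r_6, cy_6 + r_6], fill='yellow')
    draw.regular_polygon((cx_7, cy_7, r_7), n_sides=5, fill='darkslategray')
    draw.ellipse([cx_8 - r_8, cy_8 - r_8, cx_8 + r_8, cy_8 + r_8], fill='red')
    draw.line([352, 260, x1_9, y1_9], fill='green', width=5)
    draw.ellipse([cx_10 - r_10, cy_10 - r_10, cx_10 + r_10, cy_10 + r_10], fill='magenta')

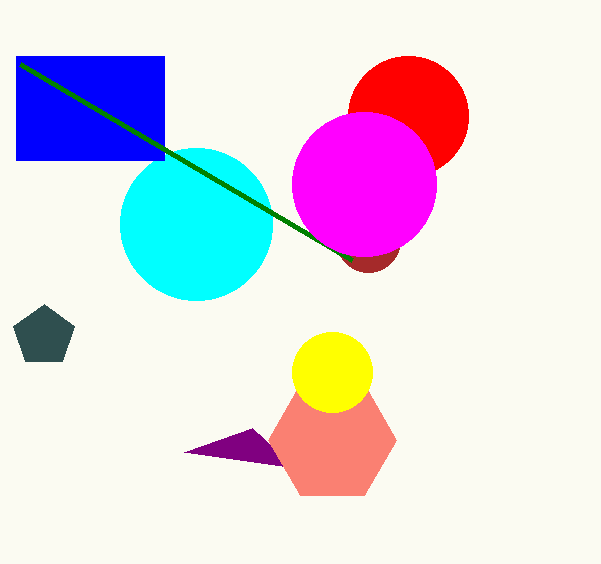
x0_1 = 184
y0_1 = 452
cy_2 = 240
r_2 = 32
cx_3 = 196
cy_3 = 224
r_3 = 76
x0_4 = 16
y0_4 = 56
x1_4 = 164
y1_4 = 160
cx_5 = 332
cy_5 = 440
r_5 = 64
cx_6 = 332
cy_6 = 372
r_6 = 40
cx_7 = 44
cy_7 = 336
r_7 = 32
cx_8 = 408
cy_8 = 116
r_8 = 60
x1_9 = 20
y1_9 = 64
cx_10 = 364
cy_10 = 184
r_10 = 72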